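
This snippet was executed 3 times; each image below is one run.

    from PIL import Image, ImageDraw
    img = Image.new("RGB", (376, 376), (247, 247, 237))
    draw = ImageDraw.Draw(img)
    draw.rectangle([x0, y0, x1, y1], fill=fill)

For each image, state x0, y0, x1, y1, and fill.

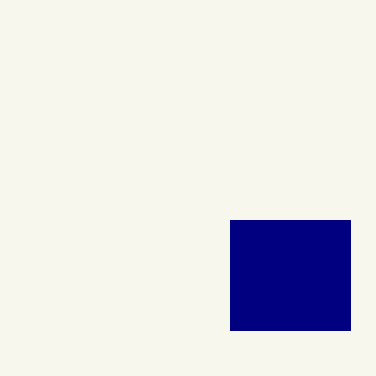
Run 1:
x0 = 230
y0 = 220
x1 = 350
y1 = 330
fill = 'navy'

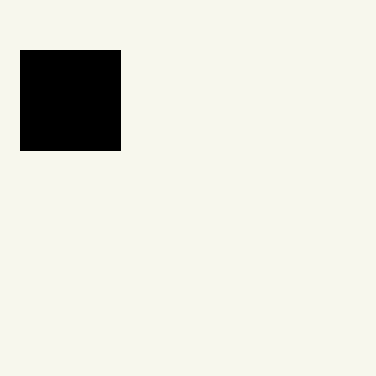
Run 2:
x0 = 20
y0 = 50
x1 = 120
y1 = 150
fill = 'black'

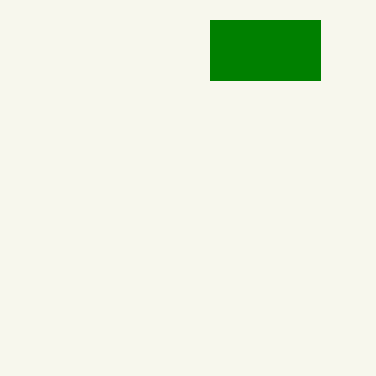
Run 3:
x0 = 210
y0 = 20
x1 = 320
y1 = 80
fill = 'green'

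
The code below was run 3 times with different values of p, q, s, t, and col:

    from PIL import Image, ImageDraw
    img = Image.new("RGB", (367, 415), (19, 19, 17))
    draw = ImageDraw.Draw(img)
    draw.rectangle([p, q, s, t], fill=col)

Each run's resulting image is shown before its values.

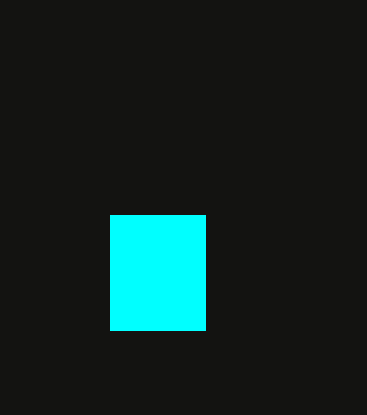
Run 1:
p = 110
q = 215
s = 205
t = 330
col = 'cyan'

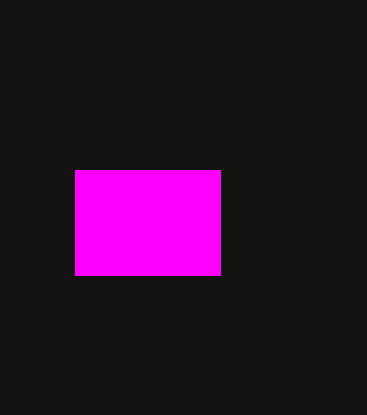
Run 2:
p = 75; q = 170; s = 220; t = 275; col = 'magenta'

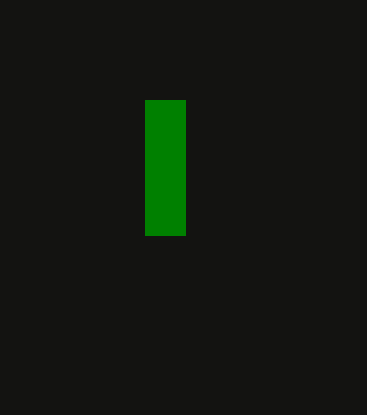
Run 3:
p = 145, q = 100, s = 185, t = 235, col = 'green'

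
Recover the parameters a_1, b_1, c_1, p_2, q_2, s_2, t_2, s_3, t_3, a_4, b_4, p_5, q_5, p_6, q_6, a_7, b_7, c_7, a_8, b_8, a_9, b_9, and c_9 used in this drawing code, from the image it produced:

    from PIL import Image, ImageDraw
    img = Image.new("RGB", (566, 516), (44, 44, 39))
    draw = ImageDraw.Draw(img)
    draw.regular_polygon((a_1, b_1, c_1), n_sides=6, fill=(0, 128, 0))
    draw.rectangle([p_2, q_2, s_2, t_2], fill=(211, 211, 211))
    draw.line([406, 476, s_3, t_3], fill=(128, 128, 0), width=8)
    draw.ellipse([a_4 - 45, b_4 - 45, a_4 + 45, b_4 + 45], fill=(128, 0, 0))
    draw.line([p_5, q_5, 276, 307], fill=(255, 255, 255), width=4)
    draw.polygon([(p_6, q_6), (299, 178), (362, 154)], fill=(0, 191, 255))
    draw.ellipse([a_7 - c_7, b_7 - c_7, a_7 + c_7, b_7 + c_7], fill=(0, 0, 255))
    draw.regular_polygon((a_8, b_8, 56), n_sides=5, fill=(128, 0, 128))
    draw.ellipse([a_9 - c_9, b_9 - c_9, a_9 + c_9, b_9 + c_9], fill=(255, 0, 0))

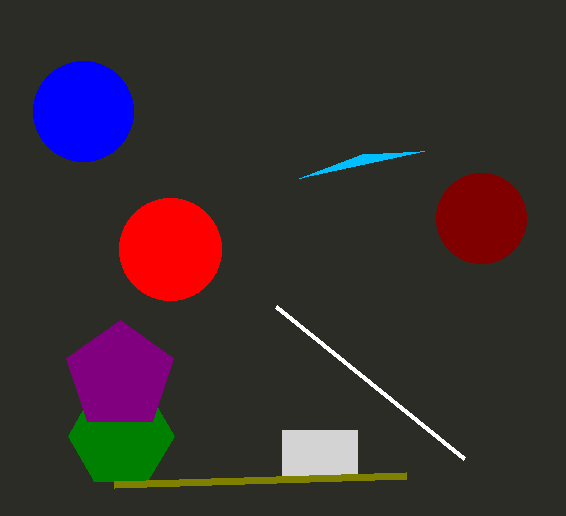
a_1 = 121
b_1 = 436
c_1 = 53
p_2 = 282
q_2 = 430
s_2 = 357
t_2 = 479
s_3 = 114
t_3 = 485
a_4 = 481
b_4 = 218
p_5 = 464
q_5 = 459
p_6 = 424
q_6 = 151
a_7 = 83
b_7 = 111
c_7 = 50
a_8 = 120
b_8 = 376
a_9 = 170
b_9 = 249
c_9 = 51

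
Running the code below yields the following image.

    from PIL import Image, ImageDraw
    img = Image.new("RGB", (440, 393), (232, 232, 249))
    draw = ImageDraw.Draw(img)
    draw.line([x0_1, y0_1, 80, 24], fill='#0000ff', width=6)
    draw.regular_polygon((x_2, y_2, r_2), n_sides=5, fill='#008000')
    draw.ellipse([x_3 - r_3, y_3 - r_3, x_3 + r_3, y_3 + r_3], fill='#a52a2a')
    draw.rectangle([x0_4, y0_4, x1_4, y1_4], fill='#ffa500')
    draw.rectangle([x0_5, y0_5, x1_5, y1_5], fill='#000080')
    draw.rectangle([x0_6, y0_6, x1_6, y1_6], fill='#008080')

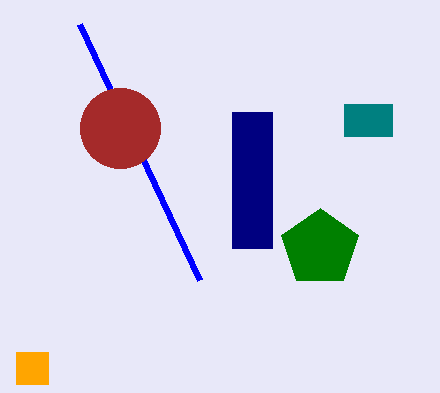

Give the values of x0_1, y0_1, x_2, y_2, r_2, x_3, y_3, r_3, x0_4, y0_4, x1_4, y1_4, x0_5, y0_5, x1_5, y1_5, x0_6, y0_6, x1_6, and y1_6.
x0_1 = 200, y0_1 = 280, x_2 = 320, y_2 = 248, r_2 = 40, x_3 = 120, y_3 = 128, r_3 = 40, x0_4 = 16, y0_4 = 352, x1_4 = 48, y1_4 = 384, x0_5 = 232, y0_5 = 112, x1_5 = 272, y1_5 = 248, x0_6 = 344, y0_6 = 104, x1_6 = 392, y1_6 = 136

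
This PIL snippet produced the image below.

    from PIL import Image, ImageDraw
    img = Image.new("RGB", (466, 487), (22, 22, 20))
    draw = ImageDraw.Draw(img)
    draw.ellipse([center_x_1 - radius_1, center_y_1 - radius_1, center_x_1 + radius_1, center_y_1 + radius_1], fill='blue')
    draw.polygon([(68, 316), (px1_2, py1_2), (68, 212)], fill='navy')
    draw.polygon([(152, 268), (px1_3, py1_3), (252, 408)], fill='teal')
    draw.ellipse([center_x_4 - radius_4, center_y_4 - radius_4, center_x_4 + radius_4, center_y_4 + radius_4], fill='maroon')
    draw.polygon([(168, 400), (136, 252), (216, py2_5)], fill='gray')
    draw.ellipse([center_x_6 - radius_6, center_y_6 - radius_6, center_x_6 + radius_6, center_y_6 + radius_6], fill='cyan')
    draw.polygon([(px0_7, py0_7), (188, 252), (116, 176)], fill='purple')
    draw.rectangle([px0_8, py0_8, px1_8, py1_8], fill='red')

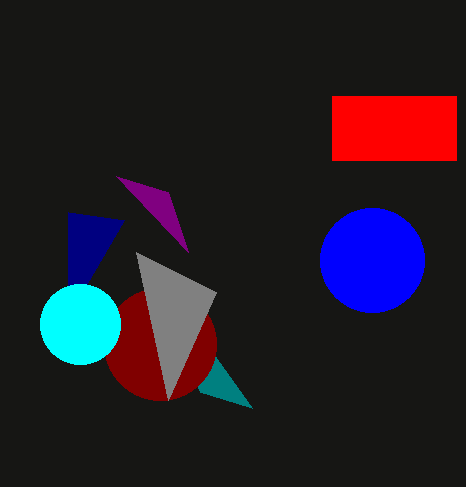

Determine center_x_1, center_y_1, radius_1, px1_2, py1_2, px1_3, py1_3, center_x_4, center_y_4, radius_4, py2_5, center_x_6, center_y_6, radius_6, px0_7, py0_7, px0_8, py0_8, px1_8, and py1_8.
center_x_1 = 372, center_y_1 = 260, radius_1 = 52, px1_2 = 124, py1_2 = 220, px1_3 = 200, py1_3 = 392, center_x_4 = 160, center_y_4 = 344, radius_4 = 56, py2_5 = 292, center_x_6 = 80, center_y_6 = 324, radius_6 = 40, px0_7 = 168, py0_7 = 192, px0_8 = 332, py0_8 = 96, px1_8 = 456, py1_8 = 160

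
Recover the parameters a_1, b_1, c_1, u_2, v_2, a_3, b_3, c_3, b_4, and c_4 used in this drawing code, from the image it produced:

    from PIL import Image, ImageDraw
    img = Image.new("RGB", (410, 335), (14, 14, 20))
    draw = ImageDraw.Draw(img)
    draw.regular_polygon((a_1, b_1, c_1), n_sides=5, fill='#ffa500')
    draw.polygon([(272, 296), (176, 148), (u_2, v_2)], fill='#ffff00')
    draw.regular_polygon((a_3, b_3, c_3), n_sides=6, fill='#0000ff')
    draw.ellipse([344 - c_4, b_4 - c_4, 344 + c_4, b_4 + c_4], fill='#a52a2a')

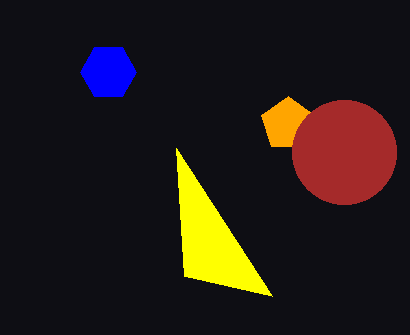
a_1 = 288, b_1 = 124, c_1 = 28, u_2 = 184, v_2 = 276, a_3 = 108, b_3 = 72, c_3 = 28, b_4 = 152, c_4 = 52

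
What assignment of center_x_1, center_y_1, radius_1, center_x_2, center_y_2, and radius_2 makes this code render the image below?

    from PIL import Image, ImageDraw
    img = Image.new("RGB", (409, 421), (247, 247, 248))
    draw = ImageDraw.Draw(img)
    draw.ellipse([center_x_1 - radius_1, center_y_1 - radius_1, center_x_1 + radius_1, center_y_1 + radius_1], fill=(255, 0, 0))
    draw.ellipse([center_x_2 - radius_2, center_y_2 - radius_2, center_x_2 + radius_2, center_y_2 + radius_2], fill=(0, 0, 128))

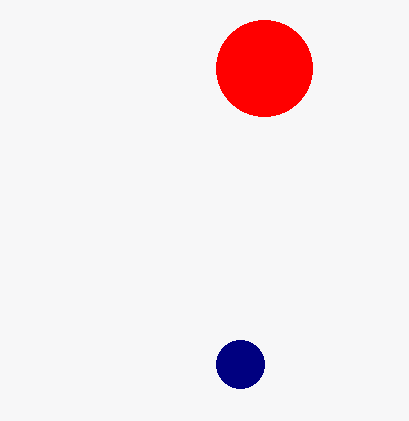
center_x_1 = 264; center_y_1 = 68; radius_1 = 48; center_x_2 = 240; center_y_2 = 364; radius_2 = 24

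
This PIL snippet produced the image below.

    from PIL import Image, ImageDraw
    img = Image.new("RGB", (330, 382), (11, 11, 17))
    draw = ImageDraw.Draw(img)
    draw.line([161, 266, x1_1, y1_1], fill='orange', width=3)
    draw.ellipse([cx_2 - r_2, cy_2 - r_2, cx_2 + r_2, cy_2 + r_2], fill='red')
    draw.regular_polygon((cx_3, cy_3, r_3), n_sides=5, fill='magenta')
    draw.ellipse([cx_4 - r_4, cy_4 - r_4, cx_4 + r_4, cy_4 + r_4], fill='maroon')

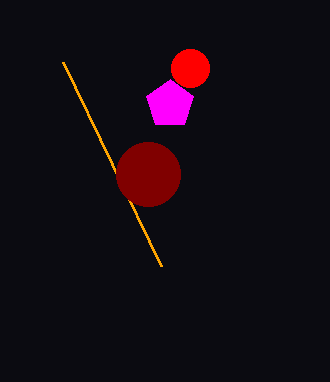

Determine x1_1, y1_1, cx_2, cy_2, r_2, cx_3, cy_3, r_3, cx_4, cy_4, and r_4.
x1_1 = 63; y1_1 = 62; cx_2 = 190; cy_2 = 68; r_2 = 19; cx_3 = 170; cy_3 = 104; r_3 = 25; cx_4 = 148; cy_4 = 174; r_4 = 32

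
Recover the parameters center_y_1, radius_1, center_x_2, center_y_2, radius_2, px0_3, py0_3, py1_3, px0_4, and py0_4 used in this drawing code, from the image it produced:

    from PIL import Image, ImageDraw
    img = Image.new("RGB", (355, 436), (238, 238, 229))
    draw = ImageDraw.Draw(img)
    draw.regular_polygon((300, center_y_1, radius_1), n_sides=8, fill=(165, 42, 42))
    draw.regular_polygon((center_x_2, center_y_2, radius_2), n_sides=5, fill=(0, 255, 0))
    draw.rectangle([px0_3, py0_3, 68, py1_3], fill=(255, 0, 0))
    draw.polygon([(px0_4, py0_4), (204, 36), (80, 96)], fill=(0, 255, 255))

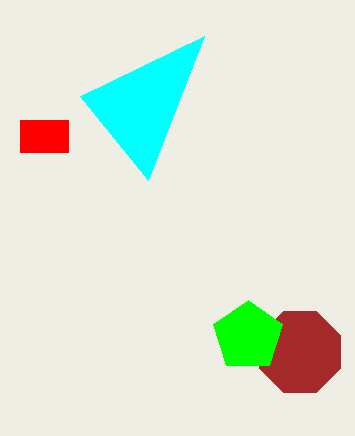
center_y_1 = 352
radius_1 = 44
center_x_2 = 248
center_y_2 = 336
radius_2 = 36
px0_3 = 20
py0_3 = 120
py1_3 = 152
px0_4 = 148
py0_4 = 180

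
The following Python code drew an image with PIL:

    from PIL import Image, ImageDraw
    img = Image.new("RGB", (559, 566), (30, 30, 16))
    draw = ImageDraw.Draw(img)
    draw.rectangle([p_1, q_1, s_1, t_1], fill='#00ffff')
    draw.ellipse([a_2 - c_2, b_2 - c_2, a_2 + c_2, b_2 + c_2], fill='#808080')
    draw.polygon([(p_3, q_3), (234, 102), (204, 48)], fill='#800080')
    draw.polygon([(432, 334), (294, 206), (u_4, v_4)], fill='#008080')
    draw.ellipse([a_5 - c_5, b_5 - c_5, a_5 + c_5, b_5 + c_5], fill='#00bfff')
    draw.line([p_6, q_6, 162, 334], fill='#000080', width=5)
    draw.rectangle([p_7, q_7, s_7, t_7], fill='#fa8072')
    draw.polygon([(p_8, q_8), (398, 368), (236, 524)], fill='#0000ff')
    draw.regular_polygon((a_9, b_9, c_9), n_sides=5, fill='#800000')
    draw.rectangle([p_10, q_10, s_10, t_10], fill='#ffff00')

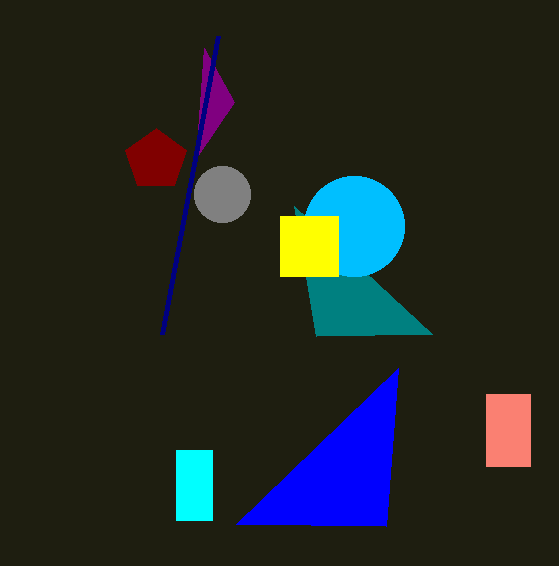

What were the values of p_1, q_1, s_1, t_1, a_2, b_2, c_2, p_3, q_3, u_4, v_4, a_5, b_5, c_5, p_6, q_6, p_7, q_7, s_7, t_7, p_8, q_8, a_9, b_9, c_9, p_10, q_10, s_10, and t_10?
p_1 = 176
q_1 = 450
s_1 = 212
t_1 = 520
a_2 = 222
b_2 = 194
c_2 = 28
p_3 = 196
q_3 = 158
u_4 = 316
v_4 = 336
a_5 = 354
b_5 = 226
c_5 = 50
p_6 = 218
q_6 = 36
p_7 = 486
q_7 = 394
s_7 = 530
t_7 = 466
p_8 = 386
q_8 = 526
a_9 = 156
b_9 = 160
c_9 = 32
p_10 = 280
q_10 = 216
s_10 = 338
t_10 = 276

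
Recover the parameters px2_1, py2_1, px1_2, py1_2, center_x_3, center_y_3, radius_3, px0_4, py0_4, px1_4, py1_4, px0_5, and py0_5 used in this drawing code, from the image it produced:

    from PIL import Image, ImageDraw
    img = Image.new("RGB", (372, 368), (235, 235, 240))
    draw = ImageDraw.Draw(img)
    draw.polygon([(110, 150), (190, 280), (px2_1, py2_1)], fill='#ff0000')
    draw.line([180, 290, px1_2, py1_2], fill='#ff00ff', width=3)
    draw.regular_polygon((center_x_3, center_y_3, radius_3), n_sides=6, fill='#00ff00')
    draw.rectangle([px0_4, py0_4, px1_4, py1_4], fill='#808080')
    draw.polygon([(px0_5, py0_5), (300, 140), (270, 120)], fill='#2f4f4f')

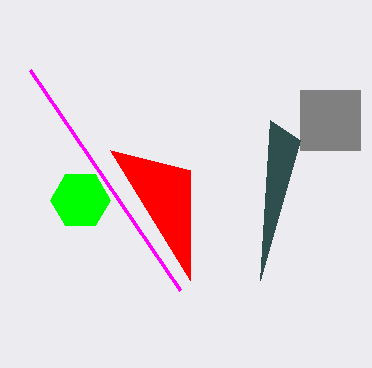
px2_1 = 190, py2_1 = 170, px1_2 = 30, py1_2 = 70, center_x_3 = 80, center_y_3 = 200, radius_3 = 30, px0_4 = 300, py0_4 = 90, px1_4 = 360, py1_4 = 150, px0_5 = 260, py0_5 = 280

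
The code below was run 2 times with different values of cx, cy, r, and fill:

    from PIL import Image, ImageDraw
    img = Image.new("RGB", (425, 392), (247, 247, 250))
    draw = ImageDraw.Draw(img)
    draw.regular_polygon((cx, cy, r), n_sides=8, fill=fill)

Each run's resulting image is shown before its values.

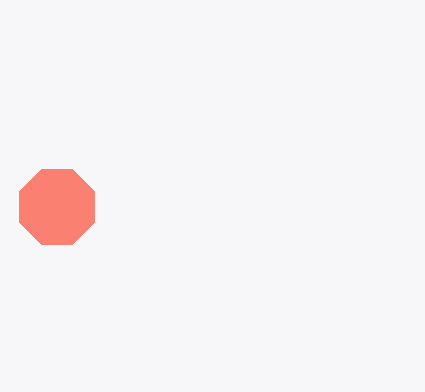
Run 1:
cx = 57; cy = 207; r = 41; fill = 'salmon'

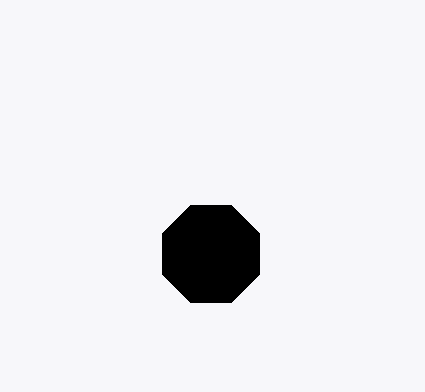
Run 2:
cx = 211, cy = 254, r = 53, fill = 'black'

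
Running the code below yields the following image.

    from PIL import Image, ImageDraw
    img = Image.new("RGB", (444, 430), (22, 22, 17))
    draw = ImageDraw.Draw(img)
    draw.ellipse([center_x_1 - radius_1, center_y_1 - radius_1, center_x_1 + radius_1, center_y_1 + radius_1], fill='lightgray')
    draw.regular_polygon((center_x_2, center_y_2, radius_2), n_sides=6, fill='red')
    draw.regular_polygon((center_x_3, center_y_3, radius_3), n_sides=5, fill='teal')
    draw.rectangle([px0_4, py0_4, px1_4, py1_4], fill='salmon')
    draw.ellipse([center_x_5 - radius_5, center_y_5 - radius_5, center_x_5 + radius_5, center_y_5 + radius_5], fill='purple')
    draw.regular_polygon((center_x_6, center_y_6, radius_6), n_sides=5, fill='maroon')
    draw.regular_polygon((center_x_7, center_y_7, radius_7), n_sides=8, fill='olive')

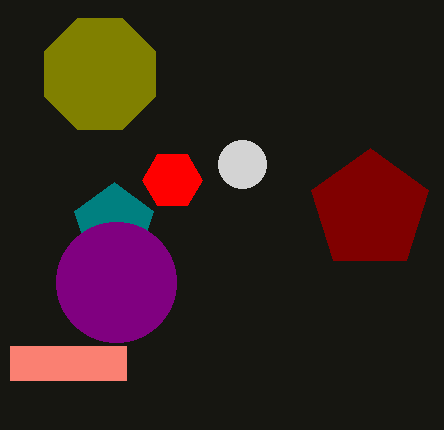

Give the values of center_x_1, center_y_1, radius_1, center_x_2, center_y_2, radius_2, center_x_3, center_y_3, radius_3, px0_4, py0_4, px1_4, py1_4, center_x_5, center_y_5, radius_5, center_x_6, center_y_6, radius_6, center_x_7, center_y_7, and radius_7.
center_x_1 = 242
center_y_1 = 164
radius_1 = 24
center_x_2 = 172
center_y_2 = 180
radius_2 = 30
center_x_3 = 114
center_y_3 = 224
radius_3 = 42
px0_4 = 10
py0_4 = 346
px1_4 = 126
py1_4 = 380
center_x_5 = 116
center_y_5 = 282
radius_5 = 60
center_x_6 = 370
center_y_6 = 210
radius_6 = 62
center_x_7 = 100
center_y_7 = 74
radius_7 = 60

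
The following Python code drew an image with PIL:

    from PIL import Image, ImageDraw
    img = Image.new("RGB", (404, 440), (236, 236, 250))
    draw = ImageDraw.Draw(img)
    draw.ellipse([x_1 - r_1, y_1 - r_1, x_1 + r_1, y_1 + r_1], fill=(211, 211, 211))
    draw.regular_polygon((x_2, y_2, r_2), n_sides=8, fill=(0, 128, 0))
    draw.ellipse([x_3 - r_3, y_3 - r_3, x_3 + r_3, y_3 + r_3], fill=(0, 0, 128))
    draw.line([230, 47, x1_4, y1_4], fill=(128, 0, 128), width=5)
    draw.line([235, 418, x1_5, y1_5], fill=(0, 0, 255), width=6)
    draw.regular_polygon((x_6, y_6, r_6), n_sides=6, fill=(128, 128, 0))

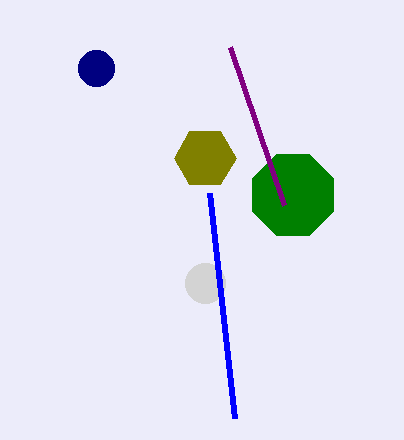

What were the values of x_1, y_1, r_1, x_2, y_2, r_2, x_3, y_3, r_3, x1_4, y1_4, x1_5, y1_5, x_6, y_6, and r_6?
x_1 = 205
y_1 = 283
r_1 = 20
x_2 = 293
y_2 = 195
r_2 = 44
x_3 = 96
y_3 = 68
r_3 = 18
x1_4 = 284
y1_4 = 205
x1_5 = 210
y1_5 = 193
x_6 = 205
y_6 = 158
r_6 = 31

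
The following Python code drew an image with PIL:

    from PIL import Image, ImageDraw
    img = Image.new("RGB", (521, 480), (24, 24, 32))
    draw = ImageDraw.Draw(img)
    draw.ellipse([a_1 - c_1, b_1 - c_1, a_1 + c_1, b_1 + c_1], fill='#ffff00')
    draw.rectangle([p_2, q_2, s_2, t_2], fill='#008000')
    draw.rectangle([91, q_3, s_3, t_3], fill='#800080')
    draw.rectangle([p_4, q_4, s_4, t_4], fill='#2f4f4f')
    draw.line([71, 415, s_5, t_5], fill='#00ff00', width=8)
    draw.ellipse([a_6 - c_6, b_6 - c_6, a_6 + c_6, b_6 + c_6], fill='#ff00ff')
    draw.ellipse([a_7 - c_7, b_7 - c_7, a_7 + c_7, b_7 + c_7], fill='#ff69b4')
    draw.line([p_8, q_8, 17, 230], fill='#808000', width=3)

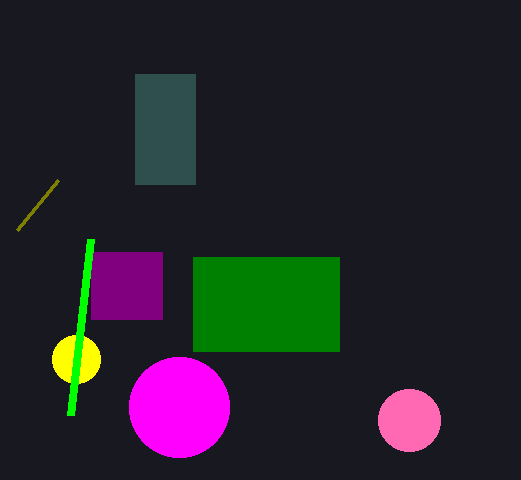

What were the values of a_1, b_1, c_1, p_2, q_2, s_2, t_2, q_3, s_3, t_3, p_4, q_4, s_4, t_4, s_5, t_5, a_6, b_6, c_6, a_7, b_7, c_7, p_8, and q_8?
a_1 = 76
b_1 = 359
c_1 = 24
p_2 = 193
q_2 = 257
s_2 = 339
t_2 = 351
q_3 = 252
s_3 = 162
t_3 = 319
p_4 = 135
q_4 = 74
s_4 = 195
t_4 = 184
s_5 = 91
t_5 = 239
a_6 = 179
b_6 = 407
c_6 = 50
a_7 = 409
b_7 = 420
c_7 = 31
p_8 = 58
q_8 = 180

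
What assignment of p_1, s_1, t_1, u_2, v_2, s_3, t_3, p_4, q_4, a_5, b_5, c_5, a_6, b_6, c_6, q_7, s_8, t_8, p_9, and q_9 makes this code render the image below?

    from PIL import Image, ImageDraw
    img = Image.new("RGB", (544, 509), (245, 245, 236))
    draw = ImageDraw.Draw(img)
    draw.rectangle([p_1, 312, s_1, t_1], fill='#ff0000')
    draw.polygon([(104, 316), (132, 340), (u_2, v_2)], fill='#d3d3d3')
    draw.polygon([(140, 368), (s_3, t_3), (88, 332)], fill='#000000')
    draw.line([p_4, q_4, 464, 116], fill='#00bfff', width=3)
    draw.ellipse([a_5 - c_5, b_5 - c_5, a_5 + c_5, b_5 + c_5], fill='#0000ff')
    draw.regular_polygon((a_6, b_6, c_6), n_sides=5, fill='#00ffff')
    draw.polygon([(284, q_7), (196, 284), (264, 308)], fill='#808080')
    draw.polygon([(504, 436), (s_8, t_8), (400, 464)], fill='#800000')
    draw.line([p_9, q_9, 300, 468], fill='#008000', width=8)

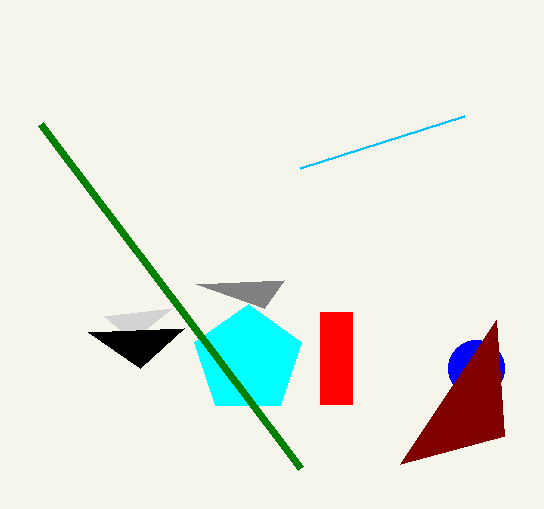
p_1 = 320
s_1 = 352
t_1 = 404
u_2 = 172
v_2 = 308
s_3 = 184
t_3 = 328
p_4 = 300
q_4 = 168
a_5 = 476
b_5 = 368
c_5 = 28
a_6 = 248
b_6 = 360
c_6 = 56
q_7 = 280
s_8 = 496
t_8 = 320
p_9 = 40
q_9 = 124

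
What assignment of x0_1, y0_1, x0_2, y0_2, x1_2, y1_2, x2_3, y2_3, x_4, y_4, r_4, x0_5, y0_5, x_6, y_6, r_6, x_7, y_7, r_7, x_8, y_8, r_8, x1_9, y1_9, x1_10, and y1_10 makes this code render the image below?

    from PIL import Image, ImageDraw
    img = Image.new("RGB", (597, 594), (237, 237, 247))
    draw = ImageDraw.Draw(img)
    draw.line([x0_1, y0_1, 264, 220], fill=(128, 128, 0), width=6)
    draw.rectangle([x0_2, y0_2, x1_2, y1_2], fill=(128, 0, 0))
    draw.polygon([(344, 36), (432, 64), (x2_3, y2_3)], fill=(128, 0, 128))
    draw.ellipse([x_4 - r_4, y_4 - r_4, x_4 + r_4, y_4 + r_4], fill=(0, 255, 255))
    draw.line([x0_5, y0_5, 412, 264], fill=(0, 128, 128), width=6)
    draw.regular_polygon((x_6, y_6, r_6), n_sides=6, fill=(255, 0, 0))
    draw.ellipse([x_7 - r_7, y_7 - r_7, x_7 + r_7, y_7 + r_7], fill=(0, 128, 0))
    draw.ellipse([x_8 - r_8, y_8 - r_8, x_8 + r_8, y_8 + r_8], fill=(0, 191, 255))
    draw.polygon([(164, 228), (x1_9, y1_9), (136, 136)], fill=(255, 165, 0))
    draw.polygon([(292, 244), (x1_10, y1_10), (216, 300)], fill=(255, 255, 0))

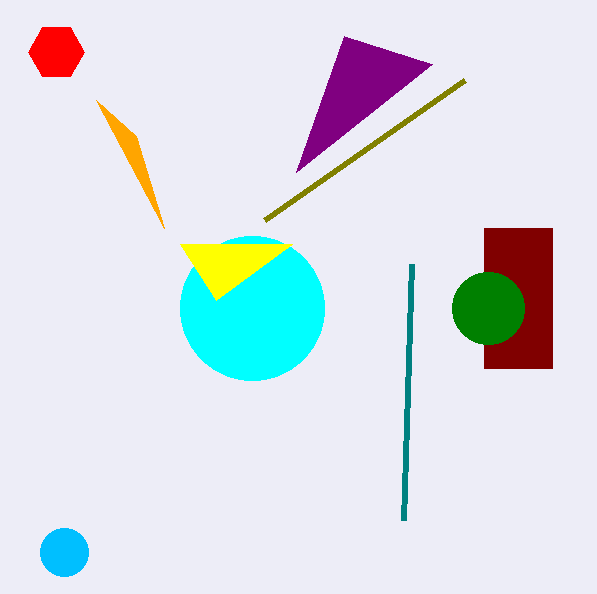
x0_1 = 464, y0_1 = 80, x0_2 = 484, y0_2 = 228, x1_2 = 552, y1_2 = 368, x2_3 = 296, y2_3 = 172, x_4 = 252, y_4 = 308, r_4 = 72, x0_5 = 404, y0_5 = 520, x_6 = 56, y_6 = 52, r_6 = 28, x_7 = 488, y_7 = 308, r_7 = 36, x_8 = 64, y_8 = 552, r_8 = 24, x1_9 = 96, y1_9 = 100, x1_10 = 180, y1_10 = 244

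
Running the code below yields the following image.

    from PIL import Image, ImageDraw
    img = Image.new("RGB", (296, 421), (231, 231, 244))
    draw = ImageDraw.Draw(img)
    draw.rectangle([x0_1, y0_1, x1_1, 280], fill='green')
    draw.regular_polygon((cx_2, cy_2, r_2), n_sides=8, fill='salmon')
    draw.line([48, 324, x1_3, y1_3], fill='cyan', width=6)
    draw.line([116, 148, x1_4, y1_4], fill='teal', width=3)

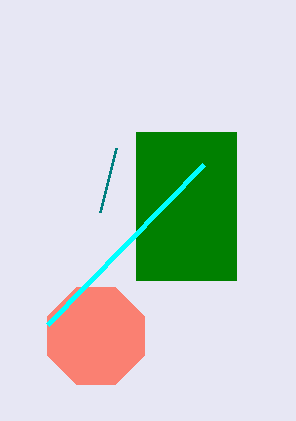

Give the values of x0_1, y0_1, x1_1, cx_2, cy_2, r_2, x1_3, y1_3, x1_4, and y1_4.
x0_1 = 136
y0_1 = 132
x1_1 = 236
cx_2 = 96
cy_2 = 336
r_2 = 52
x1_3 = 204
y1_3 = 164
x1_4 = 100
y1_4 = 212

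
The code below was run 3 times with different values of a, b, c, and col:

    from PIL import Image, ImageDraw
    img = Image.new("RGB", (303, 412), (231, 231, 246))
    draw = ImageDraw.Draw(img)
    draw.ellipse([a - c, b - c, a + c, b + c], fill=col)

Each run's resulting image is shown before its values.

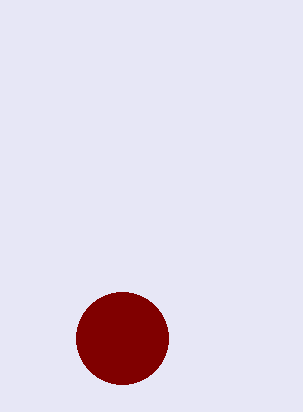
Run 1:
a = 122; b = 338; c = 46; col = 'maroon'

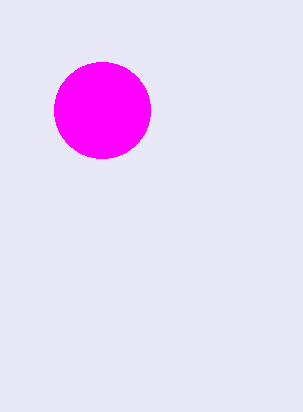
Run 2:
a = 102, b = 110, c = 48, col = 'magenta'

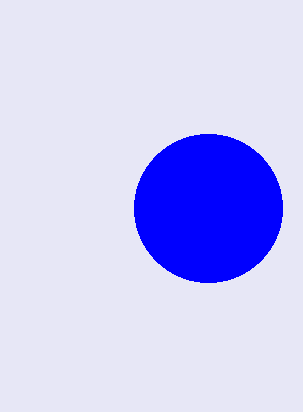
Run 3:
a = 208; b = 208; c = 74; col = 'blue'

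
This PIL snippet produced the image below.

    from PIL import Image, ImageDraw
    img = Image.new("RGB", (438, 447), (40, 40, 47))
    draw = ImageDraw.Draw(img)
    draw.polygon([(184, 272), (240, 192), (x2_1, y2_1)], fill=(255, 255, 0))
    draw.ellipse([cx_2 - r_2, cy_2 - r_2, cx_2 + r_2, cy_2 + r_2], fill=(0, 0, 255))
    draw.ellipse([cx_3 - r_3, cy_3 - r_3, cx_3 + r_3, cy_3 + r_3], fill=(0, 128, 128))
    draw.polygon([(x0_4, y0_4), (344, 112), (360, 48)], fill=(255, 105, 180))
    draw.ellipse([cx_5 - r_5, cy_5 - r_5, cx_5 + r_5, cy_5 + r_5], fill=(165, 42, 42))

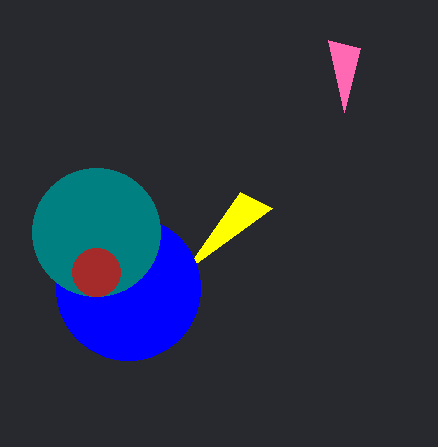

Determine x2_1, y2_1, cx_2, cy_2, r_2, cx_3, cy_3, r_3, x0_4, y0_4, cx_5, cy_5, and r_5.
x2_1 = 272; y2_1 = 208; cx_2 = 128; cy_2 = 288; r_2 = 72; cx_3 = 96; cy_3 = 232; r_3 = 64; x0_4 = 328; y0_4 = 40; cx_5 = 96; cy_5 = 272; r_5 = 24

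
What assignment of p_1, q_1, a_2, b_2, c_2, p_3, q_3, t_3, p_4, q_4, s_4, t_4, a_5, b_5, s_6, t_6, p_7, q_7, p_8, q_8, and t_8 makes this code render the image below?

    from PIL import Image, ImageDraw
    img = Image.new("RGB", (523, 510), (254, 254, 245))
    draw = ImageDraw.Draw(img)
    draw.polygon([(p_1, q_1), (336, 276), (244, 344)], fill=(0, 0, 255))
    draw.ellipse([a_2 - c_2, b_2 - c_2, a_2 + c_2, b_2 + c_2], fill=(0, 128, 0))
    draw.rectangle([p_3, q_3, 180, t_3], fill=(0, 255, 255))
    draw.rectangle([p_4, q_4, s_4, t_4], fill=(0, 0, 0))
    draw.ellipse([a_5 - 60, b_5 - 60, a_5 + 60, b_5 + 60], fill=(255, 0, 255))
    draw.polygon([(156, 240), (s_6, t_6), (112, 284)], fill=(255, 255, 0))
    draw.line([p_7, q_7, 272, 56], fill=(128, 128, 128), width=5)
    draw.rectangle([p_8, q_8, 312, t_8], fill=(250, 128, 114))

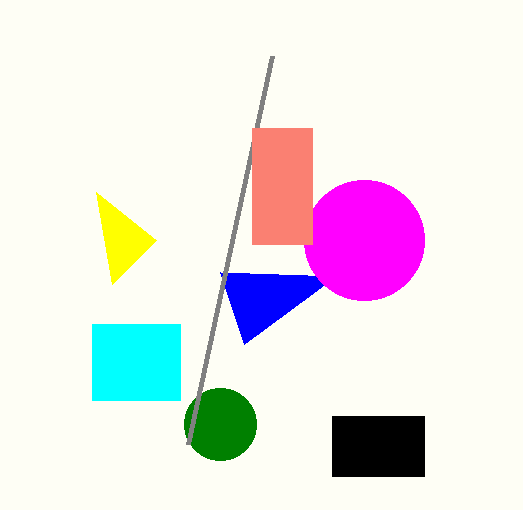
p_1 = 220; q_1 = 272; a_2 = 220; b_2 = 424; c_2 = 36; p_3 = 92; q_3 = 324; t_3 = 400; p_4 = 332; q_4 = 416; s_4 = 424; t_4 = 476; a_5 = 364; b_5 = 240; s_6 = 96; t_6 = 192; p_7 = 188; q_7 = 444; p_8 = 252; q_8 = 128; t_8 = 244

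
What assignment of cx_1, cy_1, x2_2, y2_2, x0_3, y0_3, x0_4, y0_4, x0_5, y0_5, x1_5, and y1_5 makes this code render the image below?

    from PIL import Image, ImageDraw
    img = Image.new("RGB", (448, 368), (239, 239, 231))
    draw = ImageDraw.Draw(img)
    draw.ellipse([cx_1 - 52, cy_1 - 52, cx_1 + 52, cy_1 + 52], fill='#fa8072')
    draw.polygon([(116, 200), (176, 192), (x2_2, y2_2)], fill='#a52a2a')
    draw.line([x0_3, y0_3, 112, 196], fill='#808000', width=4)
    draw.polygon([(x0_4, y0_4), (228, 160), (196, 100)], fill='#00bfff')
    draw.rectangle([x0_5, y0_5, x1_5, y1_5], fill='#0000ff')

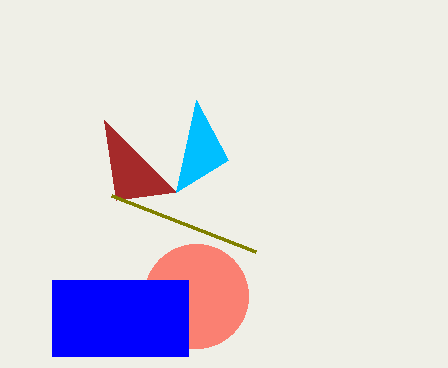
cx_1 = 196
cy_1 = 296
x2_2 = 104
y2_2 = 120
x0_3 = 256
y0_3 = 252
x0_4 = 176
y0_4 = 192
x0_5 = 52
y0_5 = 280
x1_5 = 188
y1_5 = 356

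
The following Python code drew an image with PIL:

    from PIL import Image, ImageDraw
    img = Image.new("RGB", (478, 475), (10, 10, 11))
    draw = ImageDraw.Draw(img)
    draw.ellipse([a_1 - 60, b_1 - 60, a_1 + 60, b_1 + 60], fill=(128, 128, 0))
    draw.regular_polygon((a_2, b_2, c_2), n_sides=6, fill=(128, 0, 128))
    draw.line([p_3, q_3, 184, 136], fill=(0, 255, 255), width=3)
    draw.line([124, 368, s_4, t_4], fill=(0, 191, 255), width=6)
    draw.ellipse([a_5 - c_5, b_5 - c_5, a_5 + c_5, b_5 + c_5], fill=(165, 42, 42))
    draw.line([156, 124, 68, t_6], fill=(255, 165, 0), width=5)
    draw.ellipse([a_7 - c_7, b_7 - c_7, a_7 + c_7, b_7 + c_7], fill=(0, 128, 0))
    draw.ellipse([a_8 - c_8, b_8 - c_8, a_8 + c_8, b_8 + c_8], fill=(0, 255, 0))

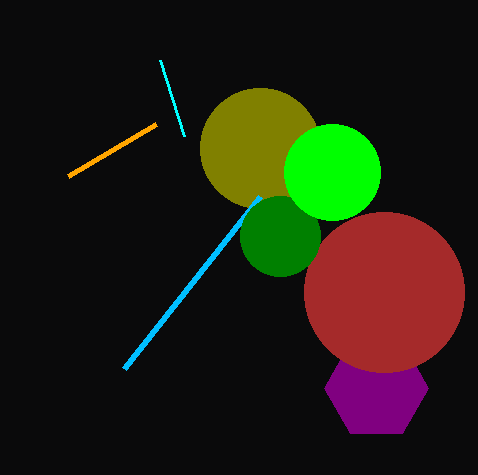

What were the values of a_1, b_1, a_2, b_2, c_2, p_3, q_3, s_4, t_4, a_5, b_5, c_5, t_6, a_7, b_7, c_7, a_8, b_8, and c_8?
a_1 = 260, b_1 = 148, a_2 = 376, b_2 = 388, c_2 = 52, p_3 = 160, q_3 = 60, s_4 = 260, t_4 = 196, a_5 = 384, b_5 = 292, c_5 = 80, t_6 = 176, a_7 = 280, b_7 = 236, c_7 = 40, a_8 = 332, b_8 = 172, c_8 = 48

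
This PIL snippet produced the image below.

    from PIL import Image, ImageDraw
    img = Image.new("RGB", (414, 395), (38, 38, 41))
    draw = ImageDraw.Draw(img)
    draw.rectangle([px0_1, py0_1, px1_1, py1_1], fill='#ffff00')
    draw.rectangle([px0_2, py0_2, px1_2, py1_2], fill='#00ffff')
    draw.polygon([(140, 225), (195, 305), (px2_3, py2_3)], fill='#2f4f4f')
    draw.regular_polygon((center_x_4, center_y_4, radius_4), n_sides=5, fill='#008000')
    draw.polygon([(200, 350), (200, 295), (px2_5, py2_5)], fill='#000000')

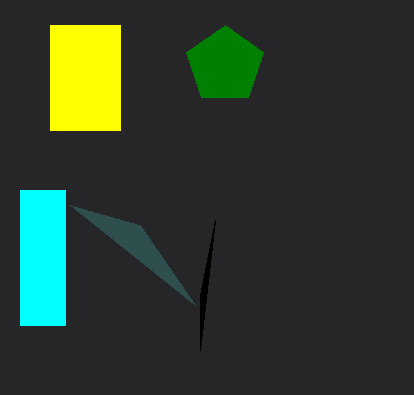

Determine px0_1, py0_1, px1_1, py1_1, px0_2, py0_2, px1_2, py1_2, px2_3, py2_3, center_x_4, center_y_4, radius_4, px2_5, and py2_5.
px0_1 = 50
py0_1 = 25
px1_1 = 120
py1_1 = 130
px0_2 = 20
py0_2 = 190
px1_2 = 65
py1_2 = 325
px2_3 = 70
py2_3 = 205
center_x_4 = 225
center_y_4 = 65
radius_4 = 40
px2_5 = 215
py2_5 = 220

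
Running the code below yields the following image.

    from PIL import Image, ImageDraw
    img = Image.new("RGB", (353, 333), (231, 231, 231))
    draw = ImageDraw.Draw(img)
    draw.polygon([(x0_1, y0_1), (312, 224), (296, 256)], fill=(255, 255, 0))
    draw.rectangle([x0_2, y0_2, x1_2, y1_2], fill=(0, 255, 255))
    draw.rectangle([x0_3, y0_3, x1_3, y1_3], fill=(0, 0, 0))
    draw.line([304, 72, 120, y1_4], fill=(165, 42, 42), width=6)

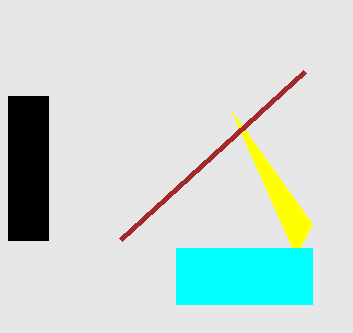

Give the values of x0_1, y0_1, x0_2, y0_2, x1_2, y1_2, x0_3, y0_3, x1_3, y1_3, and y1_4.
x0_1 = 232; y0_1 = 112; x0_2 = 176; y0_2 = 248; x1_2 = 312; y1_2 = 304; x0_3 = 8; y0_3 = 96; x1_3 = 48; y1_3 = 240; y1_4 = 240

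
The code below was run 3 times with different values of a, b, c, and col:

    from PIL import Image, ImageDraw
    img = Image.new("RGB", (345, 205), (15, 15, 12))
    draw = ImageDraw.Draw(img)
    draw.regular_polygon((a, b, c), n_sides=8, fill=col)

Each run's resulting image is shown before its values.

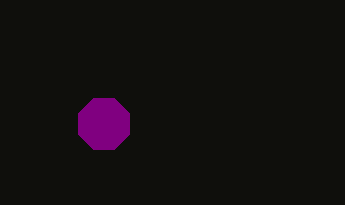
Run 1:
a = 104, b = 124, c = 28, col = 'purple'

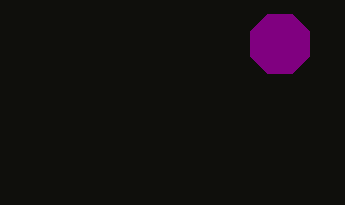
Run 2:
a = 280
b = 44
c = 32
col = 'purple'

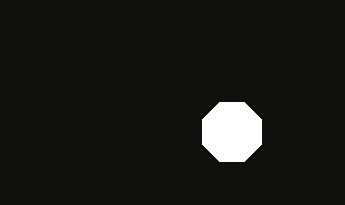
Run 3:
a = 232, b = 132, c = 32, col = 'white'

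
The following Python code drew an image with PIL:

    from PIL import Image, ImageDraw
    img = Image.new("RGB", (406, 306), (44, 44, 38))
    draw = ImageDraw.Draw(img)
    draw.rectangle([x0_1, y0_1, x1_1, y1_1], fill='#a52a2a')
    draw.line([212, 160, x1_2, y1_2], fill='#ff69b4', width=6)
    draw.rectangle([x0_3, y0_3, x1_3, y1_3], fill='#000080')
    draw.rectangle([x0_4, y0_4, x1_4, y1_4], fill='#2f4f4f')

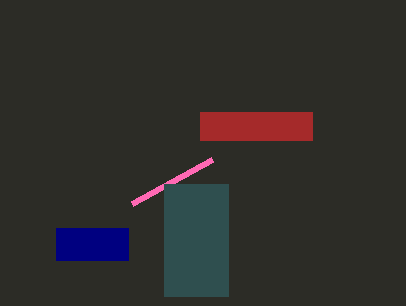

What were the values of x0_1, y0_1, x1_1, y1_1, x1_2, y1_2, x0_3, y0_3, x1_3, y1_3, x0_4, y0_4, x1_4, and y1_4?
x0_1 = 200
y0_1 = 112
x1_1 = 312
y1_1 = 140
x1_2 = 132
y1_2 = 204
x0_3 = 56
y0_3 = 228
x1_3 = 128
y1_3 = 260
x0_4 = 164
y0_4 = 184
x1_4 = 228
y1_4 = 296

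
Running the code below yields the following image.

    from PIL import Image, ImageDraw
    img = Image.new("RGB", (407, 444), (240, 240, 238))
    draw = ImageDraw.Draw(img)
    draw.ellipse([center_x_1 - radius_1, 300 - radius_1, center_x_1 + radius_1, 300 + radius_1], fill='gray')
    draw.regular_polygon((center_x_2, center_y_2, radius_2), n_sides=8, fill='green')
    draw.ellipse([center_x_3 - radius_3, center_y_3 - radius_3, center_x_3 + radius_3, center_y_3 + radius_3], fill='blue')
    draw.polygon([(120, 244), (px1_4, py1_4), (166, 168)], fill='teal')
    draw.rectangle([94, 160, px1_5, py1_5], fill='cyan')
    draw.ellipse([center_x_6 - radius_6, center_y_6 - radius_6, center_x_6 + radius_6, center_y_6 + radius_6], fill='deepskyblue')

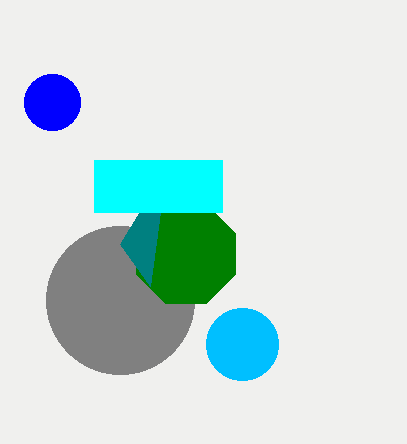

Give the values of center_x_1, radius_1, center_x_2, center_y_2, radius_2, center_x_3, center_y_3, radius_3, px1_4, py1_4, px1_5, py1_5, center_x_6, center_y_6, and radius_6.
center_x_1 = 120; radius_1 = 74; center_x_2 = 186; center_y_2 = 254; radius_2 = 54; center_x_3 = 52; center_y_3 = 102; radius_3 = 28; px1_4 = 150; py1_4 = 286; px1_5 = 222; py1_5 = 212; center_x_6 = 242; center_y_6 = 344; radius_6 = 36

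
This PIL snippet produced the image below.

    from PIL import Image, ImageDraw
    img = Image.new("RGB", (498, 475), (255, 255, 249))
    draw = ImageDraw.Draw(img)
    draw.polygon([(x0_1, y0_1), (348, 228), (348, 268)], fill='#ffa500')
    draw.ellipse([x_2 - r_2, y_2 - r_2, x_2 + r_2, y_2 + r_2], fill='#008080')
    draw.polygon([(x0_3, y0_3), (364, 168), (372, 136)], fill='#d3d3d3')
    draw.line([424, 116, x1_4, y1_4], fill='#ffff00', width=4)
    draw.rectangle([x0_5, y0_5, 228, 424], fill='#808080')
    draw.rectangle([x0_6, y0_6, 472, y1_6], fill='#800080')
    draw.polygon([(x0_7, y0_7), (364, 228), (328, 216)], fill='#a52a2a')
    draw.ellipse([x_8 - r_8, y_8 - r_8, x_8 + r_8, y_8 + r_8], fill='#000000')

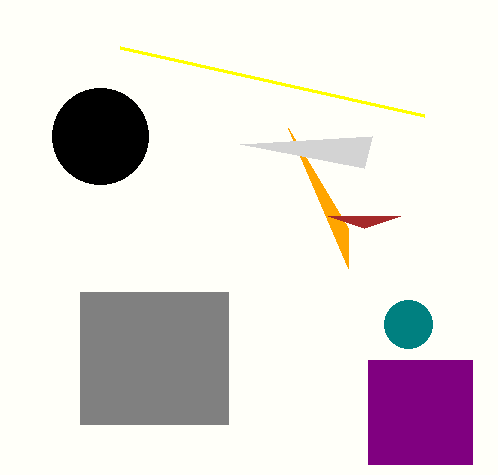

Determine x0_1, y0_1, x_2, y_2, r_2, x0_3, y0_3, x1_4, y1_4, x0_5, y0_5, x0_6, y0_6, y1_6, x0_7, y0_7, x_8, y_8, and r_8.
x0_1 = 288, y0_1 = 128, x_2 = 408, y_2 = 324, r_2 = 24, x0_3 = 240, y0_3 = 144, x1_4 = 120, y1_4 = 48, x0_5 = 80, y0_5 = 292, x0_6 = 368, y0_6 = 360, y1_6 = 464, x0_7 = 400, y0_7 = 216, x_8 = 100, y_8 = 136, r_8 = 48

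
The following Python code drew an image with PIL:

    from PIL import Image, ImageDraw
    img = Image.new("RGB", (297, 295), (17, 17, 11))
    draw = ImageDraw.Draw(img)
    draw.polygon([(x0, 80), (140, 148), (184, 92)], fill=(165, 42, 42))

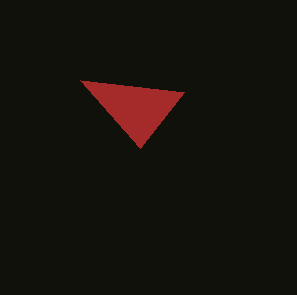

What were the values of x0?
x0 = 80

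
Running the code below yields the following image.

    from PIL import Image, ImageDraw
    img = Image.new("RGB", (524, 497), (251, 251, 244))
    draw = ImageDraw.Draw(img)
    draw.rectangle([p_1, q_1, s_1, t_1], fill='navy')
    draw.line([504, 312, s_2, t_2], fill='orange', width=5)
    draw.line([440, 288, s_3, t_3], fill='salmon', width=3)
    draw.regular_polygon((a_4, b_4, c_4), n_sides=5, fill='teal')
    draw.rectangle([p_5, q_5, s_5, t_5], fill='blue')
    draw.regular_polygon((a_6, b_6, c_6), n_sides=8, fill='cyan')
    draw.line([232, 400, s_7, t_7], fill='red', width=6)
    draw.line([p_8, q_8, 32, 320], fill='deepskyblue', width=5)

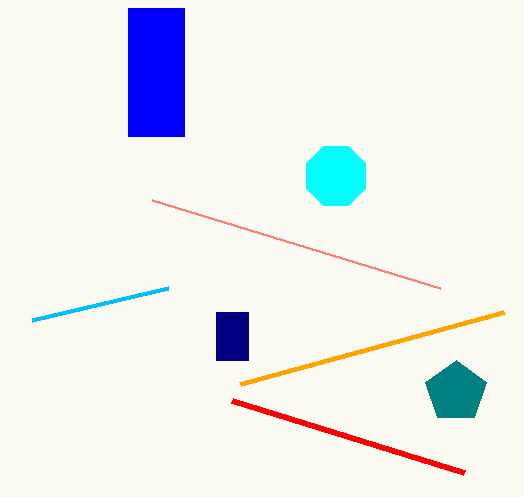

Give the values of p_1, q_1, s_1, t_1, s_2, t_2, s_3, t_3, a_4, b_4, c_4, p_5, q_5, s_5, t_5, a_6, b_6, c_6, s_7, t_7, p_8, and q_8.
p_1 = 216
q_1 = 312
s_1 = 248
t_1 = 360
s_2 = 240
t_2 = 384
s_3 = 152
t_3 = 200
a_4 = 456
b_4 = 392
c_4 = 32
p_5 = 128
q_5 = 8
s_5 = 184
t_5 = 136
a_6 = 336
b_6 = 176
c_6 = 32
s_7 = 464
t_7 = 472
p_8 = 168
q_8 = 288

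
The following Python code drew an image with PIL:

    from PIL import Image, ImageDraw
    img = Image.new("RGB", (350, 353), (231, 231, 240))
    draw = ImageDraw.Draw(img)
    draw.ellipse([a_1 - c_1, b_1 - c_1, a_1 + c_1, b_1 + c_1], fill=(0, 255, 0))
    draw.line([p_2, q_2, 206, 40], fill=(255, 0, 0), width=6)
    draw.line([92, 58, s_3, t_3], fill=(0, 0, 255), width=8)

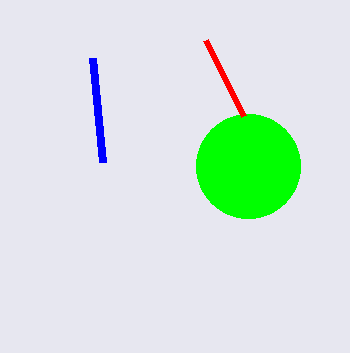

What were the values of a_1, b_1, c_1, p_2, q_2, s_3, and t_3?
a_1 = 248
b_1 = 166
c_1 = 52
p_2 = 244
q_2 = 116
s_3 = 102
t_3 = 162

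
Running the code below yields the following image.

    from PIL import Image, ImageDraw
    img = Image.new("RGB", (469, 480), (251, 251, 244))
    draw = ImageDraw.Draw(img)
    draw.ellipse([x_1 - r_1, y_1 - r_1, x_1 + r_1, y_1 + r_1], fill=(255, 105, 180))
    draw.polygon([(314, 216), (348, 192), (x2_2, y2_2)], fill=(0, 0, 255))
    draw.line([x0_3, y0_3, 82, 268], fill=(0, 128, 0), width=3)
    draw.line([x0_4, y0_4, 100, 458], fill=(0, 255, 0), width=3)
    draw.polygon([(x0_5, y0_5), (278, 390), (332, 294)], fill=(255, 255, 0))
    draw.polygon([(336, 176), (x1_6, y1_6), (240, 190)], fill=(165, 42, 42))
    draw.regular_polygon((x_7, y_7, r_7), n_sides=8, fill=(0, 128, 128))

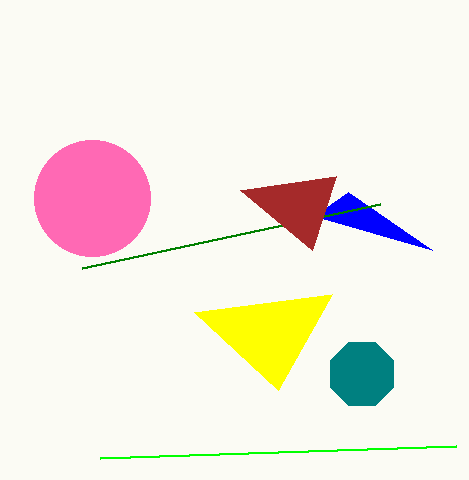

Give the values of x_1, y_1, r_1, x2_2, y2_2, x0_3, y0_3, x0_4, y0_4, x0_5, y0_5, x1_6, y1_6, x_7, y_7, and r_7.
x_1 = 92; y_1 = 198; r_1 = 58; x2_2 = 432; y2_2 = 250; x0_3 = 380; y0_3 = 204; x0_4 = 456; y0_4 = 446; x0_5 = 194; y0_5 = 312; x1_6 = 312; y1_6 = 250; x_7 = 362; y_7 = 374; r_7 = 34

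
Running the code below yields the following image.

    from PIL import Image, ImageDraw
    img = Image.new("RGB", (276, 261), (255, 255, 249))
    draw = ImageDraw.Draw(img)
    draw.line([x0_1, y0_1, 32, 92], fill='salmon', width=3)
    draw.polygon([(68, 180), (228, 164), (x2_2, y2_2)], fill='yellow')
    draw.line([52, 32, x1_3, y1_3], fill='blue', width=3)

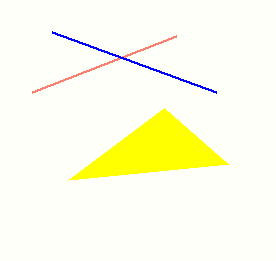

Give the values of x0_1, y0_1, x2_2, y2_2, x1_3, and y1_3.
x0_1 = 176; y0_1 = 36; x2_2 = 164; y2_2 = 108; x1_3 = 216; y1_3 = 92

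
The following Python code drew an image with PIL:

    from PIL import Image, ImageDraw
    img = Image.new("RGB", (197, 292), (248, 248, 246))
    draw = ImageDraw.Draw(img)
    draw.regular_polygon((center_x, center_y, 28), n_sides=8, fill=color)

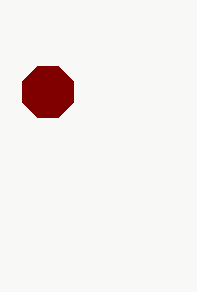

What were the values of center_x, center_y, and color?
center_x = 48
center_y = 92
color = 'maroon'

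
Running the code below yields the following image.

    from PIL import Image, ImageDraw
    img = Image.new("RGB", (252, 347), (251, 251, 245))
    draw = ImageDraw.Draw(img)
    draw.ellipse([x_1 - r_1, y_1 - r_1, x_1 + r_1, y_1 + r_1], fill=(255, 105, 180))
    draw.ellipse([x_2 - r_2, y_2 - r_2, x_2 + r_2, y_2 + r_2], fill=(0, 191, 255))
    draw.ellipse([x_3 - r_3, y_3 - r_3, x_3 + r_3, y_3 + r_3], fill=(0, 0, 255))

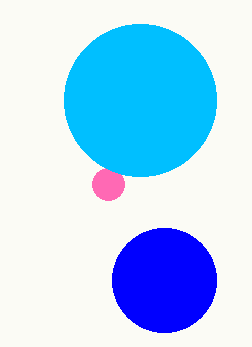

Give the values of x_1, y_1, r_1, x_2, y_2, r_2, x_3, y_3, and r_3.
x_1 = 108; y_1 = 184; r_1 = 16; x_2 = 140; y_2 = 100; r_2 = 76; x_3 = 164; y_3 = 280; r_3 = 52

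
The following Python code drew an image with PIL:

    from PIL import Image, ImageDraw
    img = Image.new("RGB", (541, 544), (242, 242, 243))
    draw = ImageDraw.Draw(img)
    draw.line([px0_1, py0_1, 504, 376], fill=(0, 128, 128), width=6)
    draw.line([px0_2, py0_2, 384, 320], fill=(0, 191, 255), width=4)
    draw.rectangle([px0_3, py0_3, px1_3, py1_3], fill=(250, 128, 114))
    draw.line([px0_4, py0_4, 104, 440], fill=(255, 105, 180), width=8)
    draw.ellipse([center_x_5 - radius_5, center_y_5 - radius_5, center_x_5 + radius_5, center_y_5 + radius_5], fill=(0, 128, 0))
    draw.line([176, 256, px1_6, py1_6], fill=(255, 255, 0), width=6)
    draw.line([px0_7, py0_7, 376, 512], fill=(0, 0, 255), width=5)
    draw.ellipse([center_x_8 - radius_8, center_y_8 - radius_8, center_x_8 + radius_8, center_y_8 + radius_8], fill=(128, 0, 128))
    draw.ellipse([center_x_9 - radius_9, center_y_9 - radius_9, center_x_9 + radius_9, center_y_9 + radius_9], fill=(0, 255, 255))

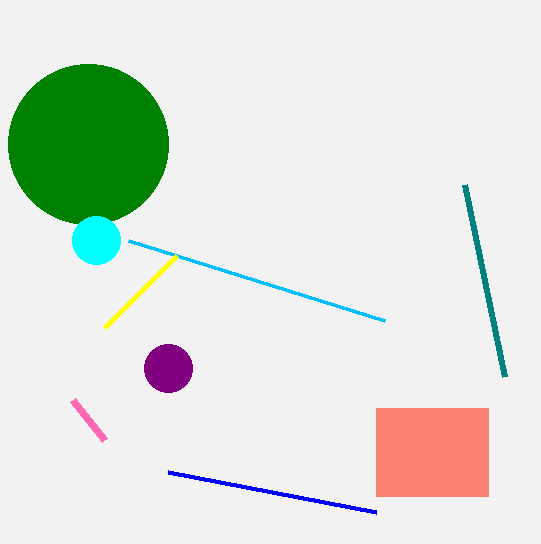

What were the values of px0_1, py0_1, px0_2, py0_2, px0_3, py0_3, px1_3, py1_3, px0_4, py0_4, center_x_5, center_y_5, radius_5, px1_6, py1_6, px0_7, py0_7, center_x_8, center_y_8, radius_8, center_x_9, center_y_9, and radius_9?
px0_1 = 464
py0_1 = 184
px0_2 = 128
py0_2 = 240
px0_3 = 376
py0_3 = 408
px1_3 = 488
py1_3 = 496
px0_4 = 72
py0_4 = 400
center_x_5 = 88
center_y_5 = 144
radius_5 = 80
px1_6 = 104
py1_6 = 328
px0_7 = 168
py0_7 = 472
center_x_8 = 168
center_y_8 = 368
radius_8 = 24
center_x_9 = 96
center_y_9 = 240
radius_9 = 24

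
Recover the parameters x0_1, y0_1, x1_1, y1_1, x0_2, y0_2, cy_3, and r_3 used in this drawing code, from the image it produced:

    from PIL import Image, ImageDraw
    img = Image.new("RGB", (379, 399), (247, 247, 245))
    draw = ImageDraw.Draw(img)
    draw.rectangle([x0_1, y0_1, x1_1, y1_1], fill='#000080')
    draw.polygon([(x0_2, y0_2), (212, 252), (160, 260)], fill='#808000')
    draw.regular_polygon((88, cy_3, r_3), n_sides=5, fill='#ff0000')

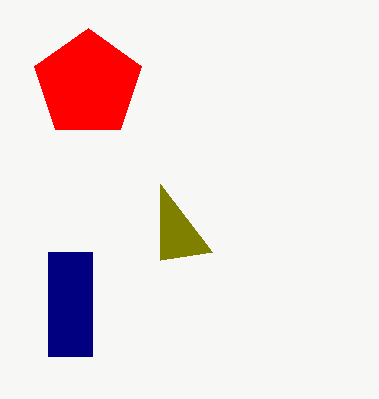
x0_1 = 48; y0_1 = 252; x1_1 = 92; y1_1 = 356; x0_2 = 160; y0_2 = 184; cy_3 = 84; r_3 = 56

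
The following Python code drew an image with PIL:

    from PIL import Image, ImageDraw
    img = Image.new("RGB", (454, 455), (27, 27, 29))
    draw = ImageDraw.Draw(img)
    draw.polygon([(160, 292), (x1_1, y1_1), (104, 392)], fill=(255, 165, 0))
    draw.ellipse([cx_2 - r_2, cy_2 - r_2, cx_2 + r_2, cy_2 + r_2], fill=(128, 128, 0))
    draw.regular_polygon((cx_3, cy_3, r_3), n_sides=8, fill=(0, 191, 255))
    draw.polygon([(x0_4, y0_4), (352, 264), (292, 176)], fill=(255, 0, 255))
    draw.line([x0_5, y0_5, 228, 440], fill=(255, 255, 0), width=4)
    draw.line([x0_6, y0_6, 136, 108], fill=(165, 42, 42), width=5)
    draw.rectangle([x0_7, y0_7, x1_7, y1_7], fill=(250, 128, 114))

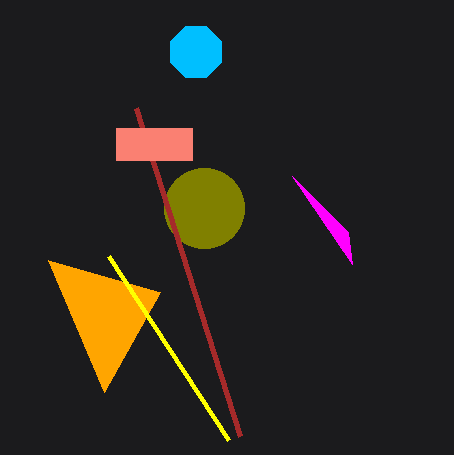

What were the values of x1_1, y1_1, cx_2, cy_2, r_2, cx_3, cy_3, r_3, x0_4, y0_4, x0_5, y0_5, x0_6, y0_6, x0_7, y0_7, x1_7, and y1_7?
x1_1 = 48
y1_1 = 260
cx_2 = 204
cy_2 = 208
r_2 = 40
cx_3 = 196
cy_3 = 52
r_3 = 28
x0_4 = 348
y0_4 = 232
x0_5 = 108
y0_5 = 256
x0_6 = 240
y0_6 = 436
x0_7 = 116
y0_7 = 128
x1_7 = 192
y1_7 = 160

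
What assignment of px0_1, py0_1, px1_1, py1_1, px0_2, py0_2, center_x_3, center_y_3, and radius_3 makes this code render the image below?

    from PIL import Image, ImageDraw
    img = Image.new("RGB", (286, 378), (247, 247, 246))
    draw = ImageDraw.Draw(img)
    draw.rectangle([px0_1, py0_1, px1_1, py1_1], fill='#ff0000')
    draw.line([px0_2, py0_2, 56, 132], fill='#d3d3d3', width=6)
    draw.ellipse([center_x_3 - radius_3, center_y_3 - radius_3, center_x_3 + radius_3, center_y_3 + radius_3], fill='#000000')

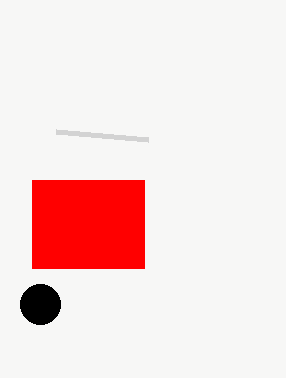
px0_1 = 32
py0_1 = 180
px1_1 = 144
py1_1 = 268
px0_2 = 148
py0_2 = 140
center_x_3 = 40
center_y_3 = 304
radius_3 = 20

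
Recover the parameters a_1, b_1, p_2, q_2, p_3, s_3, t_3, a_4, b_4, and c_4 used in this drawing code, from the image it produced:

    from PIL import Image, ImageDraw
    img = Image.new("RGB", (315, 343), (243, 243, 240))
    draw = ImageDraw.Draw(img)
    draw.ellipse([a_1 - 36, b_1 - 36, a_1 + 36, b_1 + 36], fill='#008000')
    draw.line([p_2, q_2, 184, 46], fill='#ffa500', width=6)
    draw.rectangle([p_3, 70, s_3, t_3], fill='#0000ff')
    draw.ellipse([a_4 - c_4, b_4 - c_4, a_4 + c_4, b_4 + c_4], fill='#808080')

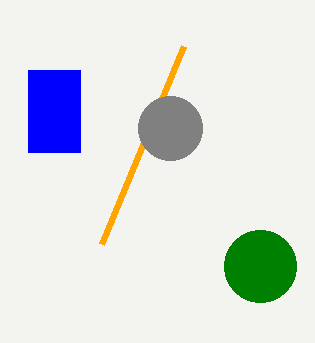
a_1 = 260
b_1 = 266
p_2 = 102
q_2 = 244
p_3 = 28
s_3 = 80
t_3 = 152
a_4 = 170
b_4 = 128
c_4 = 32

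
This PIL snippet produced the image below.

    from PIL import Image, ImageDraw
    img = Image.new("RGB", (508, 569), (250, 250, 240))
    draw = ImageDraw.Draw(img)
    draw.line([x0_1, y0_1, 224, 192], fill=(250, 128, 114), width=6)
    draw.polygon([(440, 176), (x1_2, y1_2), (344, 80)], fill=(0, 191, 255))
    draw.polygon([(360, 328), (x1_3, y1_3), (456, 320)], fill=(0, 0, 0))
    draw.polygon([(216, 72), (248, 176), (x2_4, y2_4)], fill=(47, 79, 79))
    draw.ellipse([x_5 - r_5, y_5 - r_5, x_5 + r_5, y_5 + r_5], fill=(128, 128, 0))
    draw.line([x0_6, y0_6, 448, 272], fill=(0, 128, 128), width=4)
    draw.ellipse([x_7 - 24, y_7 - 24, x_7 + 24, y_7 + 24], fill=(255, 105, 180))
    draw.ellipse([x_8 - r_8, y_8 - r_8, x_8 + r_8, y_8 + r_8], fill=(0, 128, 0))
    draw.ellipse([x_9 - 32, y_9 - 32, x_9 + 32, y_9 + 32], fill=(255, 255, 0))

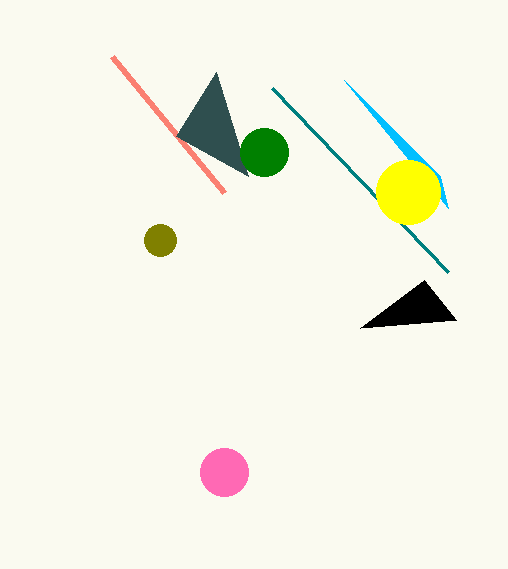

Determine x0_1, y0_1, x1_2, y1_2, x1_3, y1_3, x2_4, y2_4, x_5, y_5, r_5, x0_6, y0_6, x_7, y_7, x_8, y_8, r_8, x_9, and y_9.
x0_1 = 112
y0_1 = 56
x1_2 = 448
y1_2 = 208
x1_3 = 424
y1_3 = 280
x2_4 = 176
y2_4 = 136
x_5 = 160
y_5 = 240
r_5 = 16
x0_6 = 272
y0_6 = 88
x_7 = 224
y_7 = 472
x_8 = 264
y_8 = 152
r_8 = 24
x_9 = 408
y_9 = 192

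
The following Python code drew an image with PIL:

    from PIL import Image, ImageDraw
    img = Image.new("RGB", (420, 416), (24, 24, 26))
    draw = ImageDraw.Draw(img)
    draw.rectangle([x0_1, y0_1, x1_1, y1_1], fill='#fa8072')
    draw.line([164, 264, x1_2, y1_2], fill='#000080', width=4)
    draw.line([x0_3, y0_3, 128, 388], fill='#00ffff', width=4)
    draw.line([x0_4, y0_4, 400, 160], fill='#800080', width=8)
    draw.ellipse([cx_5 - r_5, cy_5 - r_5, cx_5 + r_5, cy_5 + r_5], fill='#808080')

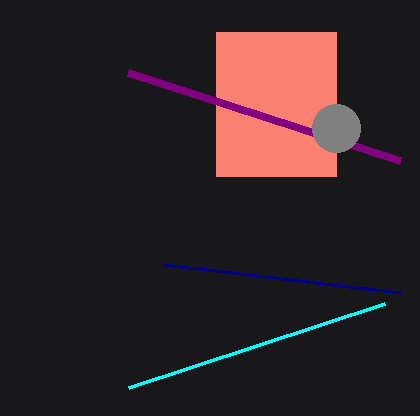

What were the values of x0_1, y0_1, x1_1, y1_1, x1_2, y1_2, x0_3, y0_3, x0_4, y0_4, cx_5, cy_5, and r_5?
x0_1 = 216
y0_1 = 32
x1_1 = 336
y1_1 = 176
x1_2 = 400
y1_2 = 292
x0_3 = 384
y0_3 = 304
x0_4 = 128
y0_4 = 72
cx_5 = 336
cy_5 = 128
r_5 = 24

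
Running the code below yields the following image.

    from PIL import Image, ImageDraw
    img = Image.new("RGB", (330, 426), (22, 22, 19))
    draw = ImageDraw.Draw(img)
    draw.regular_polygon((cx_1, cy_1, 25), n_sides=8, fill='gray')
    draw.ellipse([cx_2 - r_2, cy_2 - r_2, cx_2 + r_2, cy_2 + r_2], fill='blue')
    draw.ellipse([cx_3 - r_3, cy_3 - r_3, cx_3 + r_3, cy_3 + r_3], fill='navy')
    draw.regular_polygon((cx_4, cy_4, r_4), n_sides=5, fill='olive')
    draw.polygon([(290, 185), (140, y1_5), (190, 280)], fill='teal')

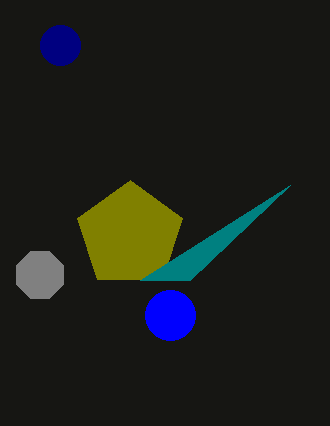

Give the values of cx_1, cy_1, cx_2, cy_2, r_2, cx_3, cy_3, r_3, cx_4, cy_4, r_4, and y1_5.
cx_1 = 40; cy_1 = 275; cx_2 = 170; cy_2 = 315; r_2 = 25; cx_3 = 60; cy_3 = 45; r_3 = 20; cx_4 = 130; cy_4 = 235; r_4 = 55; y1_5 = 280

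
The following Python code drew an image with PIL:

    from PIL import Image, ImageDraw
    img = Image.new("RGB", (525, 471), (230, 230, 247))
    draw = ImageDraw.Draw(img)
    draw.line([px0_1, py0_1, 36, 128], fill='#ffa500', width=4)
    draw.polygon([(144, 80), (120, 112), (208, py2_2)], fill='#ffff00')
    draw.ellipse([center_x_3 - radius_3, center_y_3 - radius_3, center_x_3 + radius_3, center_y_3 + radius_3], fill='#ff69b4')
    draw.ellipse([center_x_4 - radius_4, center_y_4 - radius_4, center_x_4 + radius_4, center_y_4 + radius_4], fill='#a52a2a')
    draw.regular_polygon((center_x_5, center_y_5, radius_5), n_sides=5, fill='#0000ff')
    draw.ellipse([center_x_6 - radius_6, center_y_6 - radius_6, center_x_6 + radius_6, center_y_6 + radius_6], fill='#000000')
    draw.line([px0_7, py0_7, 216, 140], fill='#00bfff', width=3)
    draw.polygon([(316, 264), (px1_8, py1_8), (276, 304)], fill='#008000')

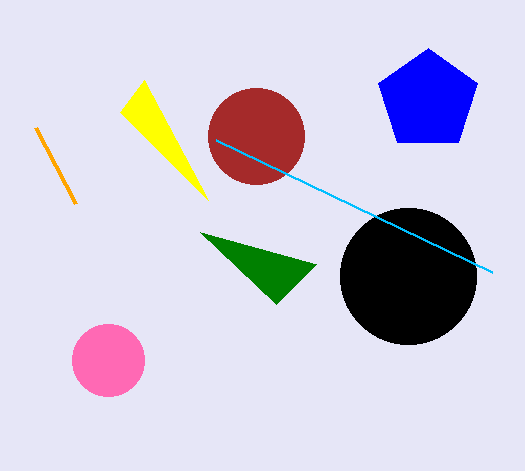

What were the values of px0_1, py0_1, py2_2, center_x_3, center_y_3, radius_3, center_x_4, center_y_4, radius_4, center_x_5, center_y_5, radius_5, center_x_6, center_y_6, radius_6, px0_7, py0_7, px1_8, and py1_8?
px0_1 = 76
py0_1 = 204
py2_2 = 200
center_x_3 = 108
center_y_3 = 360
radius_3 = 36
center_x_4 = 256
center_y_4 = 136
radius_4 = 48
center_x_5 = 428
center_y_5 = 100
radius_5 = 52
center_x_6 = 408
center_y_6 = 276
radius_6 = 68
px0_7 = 492
py0_7 = 272
px1_8 = 200
py1_8 = 232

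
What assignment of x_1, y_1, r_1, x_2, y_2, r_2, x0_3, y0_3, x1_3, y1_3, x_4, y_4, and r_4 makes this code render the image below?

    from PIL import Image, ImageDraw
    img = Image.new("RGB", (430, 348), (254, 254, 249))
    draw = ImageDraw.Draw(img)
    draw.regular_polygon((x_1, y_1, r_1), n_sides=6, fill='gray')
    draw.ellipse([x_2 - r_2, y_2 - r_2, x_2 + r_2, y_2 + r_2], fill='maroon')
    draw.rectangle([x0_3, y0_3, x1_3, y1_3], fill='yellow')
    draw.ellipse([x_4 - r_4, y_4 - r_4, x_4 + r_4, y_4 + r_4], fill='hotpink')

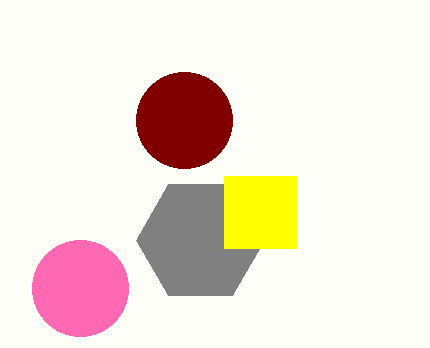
x_1 = 200, y_1 = 240, r_1 = 64, x_2 = 184, y_2 = 120, r_2 = 48, x0_3 = 224, y0_3 = 176, x1_3 = 296, y1_3 = 248, x_4 = 80, y_4 = 288, r_4 = 48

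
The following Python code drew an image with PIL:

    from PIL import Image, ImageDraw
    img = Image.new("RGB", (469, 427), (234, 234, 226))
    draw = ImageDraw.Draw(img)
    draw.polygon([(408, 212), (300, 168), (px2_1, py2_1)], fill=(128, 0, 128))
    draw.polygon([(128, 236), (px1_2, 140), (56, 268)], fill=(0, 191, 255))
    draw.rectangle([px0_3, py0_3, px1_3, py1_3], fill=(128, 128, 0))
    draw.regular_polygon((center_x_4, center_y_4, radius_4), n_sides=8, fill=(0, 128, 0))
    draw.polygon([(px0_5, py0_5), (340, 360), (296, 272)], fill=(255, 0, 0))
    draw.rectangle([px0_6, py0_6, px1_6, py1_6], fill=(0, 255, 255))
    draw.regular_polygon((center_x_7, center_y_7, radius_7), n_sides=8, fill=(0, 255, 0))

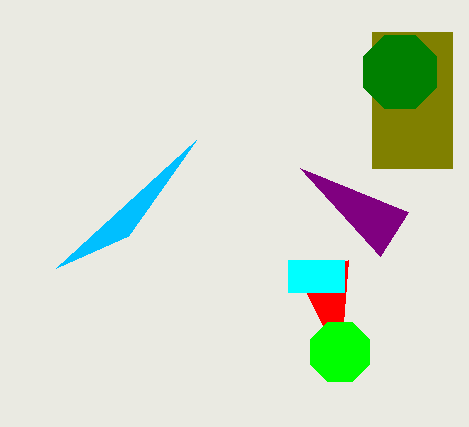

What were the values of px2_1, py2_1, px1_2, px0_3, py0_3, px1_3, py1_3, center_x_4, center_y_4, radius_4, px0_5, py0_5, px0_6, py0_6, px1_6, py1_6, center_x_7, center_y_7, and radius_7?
px2_1 = 380
py2_1 = 256
px1_2 = 196
px0_3 = 372
py0_3 = 32
px1_3 = 452
py1_3 = 168
center_x_4 = 400
center_y_4 = 72
radius_4 = 40
px0_5 = 348
py0_5 = 260
px0_6 = 288
py0_6 = 260
px1_6 = 344
py1_6 = 292
center_x_7 = 340
center_y_7 = 352
radius_7 = 32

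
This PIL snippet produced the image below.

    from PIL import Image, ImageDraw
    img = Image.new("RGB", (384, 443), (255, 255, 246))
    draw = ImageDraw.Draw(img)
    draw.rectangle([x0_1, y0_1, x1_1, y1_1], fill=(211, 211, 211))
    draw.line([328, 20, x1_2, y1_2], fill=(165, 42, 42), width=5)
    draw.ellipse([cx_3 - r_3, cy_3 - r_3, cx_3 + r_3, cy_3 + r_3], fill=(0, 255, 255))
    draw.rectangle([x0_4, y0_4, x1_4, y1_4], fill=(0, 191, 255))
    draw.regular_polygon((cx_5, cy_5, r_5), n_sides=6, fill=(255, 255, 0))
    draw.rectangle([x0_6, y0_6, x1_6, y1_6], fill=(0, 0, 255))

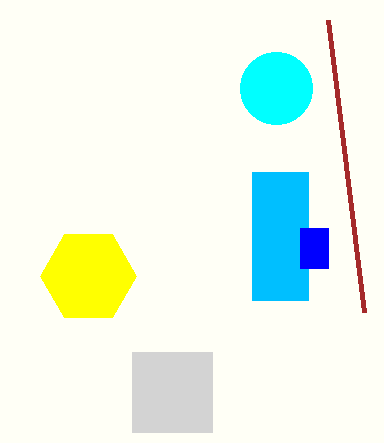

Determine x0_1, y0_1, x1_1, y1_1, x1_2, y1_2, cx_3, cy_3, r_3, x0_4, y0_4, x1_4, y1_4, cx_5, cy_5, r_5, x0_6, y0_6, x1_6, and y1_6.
x0_1 = 132, y0_1 = 352, x1_1 = 212, y1_1 = 432, x1_2 = 364, y1_2 = 312, cx_3 = 276, cy_3 = 88, r_3 = 36, x0_4 = 252, y0_4 = 172, x1_4 = 308, y1_4 = 300, cx_5 = 88, cy_5 = 276, r_5 = 48, x0_6 = 300, y0_6 = 228, x1_6 = 328, y1_6 = 268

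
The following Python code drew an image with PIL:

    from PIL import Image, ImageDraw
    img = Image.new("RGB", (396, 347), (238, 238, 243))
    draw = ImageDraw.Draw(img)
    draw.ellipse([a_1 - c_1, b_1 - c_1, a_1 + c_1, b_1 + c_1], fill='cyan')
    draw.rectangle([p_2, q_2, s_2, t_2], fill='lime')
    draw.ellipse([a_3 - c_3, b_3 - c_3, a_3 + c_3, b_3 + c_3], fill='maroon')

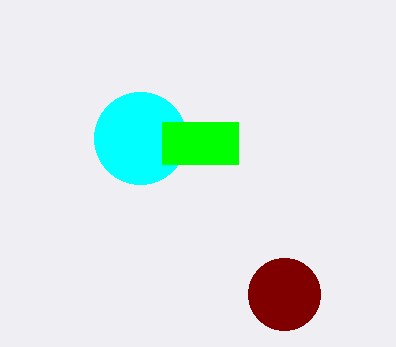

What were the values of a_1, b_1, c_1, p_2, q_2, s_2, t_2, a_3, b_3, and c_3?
a_1 = 140, b_1 = 138, c_1 = 46, p_2 = 162, q_2 = 122, s_2 = 238, t_2 = 164, a_3 = 284, b_3 = 294, c_3 = 36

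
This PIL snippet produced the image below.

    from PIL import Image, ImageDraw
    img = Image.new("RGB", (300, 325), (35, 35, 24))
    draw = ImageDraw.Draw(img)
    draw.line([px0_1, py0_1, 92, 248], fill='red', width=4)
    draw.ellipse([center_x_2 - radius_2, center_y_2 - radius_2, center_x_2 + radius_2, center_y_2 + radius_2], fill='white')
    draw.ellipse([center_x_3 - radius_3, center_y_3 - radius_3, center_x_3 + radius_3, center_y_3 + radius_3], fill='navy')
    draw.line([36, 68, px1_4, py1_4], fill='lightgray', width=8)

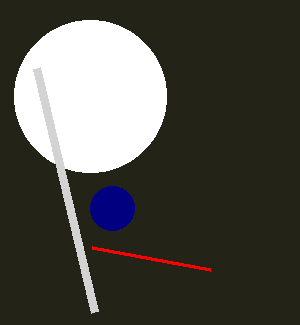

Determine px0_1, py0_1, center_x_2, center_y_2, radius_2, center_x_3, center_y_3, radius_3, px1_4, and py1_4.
px0_1 = 210
py0_1 = 270
center_x_2 = 90
center_y_2 = 96
radius_2 = 76
center_x_3 = 112
center_y_3 = 208
radius_3 = 22
px1_4 = 94
py1_4 = 312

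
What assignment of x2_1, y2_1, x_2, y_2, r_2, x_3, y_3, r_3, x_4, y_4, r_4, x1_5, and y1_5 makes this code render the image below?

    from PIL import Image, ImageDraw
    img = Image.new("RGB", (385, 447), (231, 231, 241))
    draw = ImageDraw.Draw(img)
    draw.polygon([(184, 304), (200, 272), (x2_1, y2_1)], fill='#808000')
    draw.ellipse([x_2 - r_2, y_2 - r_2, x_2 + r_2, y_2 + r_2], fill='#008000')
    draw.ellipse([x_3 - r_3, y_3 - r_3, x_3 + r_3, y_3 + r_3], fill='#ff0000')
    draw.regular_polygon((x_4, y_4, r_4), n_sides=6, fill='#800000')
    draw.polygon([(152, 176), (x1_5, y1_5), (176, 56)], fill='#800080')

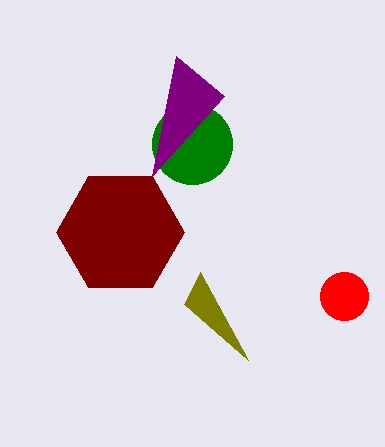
x2_1 = 248
y2_1 = 360
x_2 = 192
y_2 = 144
r_2 = 40
x_3 = 344
y_3 = 296
r_3 = 24
x_4 = 120
y_4 = 232
r_4 = 64
x1_5 = 224
y1_5 = 96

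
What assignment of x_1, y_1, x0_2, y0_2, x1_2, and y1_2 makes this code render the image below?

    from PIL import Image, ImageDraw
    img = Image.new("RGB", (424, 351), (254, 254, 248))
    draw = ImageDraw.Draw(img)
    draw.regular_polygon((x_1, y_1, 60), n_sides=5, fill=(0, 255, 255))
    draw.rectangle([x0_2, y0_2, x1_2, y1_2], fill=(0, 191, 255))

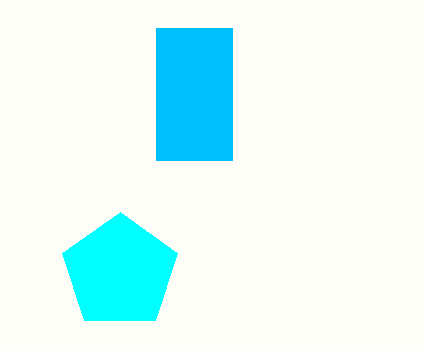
x_1 = 120; y_1 = 272; x0_2 = 156; y0_2 = 28; x1_2 = 232; y1_2 = 160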